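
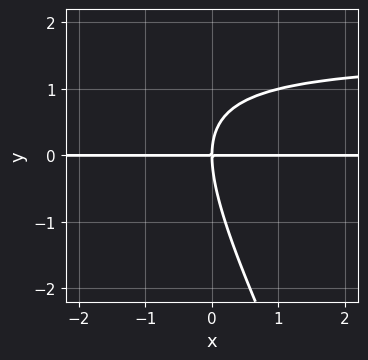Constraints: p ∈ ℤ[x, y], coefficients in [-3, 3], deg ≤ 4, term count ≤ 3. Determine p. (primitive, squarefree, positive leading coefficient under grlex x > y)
2*x*y^2 + y^3 - 3*x*y

Degree: a generic line meets the curve in up to 3 points, so deg p = 3.
Observable constraints: one y-axis crossing is at y = 0; every point of the x-axis in the box is on the curve.
These observations pin down the coefficients.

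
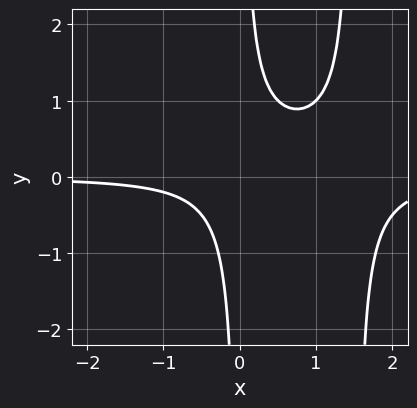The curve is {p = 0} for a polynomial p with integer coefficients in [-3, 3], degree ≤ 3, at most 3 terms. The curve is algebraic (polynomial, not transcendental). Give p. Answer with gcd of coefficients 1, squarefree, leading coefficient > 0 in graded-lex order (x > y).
2*x^2*y - 3*x*y + 1

(a) Degree: no degree-2 curve has this shape, so deg p = 3.
(b) Observable constraints: it misses every integer gridline on the x-axis; the curve avoids every integer y-axis point in the box.
(c) Solving for integer coefficients yields p as stated.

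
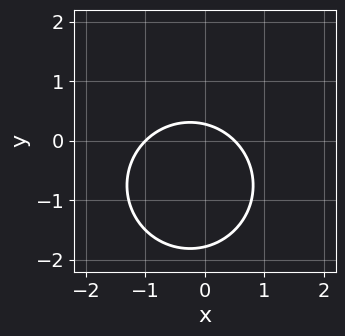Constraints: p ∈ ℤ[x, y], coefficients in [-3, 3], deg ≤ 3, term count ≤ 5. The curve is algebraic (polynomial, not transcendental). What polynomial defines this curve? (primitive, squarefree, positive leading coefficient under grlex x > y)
1. Degree: a generic line meets the curve in up to 2 points, so deg p = 2.
2. Reading off the gridlines: one x-axis crossing is at x = -1.
3. Assembling these constraints gives the stated polynomial.

2*x^2 + 2*y^2 + x + 3*y - 1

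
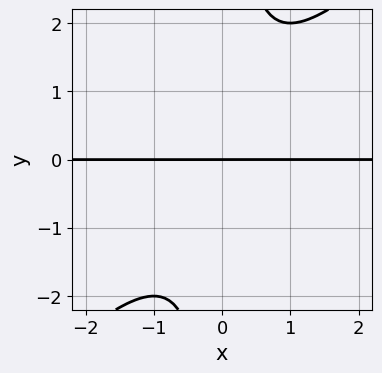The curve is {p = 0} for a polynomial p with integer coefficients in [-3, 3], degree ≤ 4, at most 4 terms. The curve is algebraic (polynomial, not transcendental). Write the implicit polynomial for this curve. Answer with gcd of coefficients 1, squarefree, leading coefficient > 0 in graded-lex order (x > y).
x^2*y - x*y^2 + y

Degree: no degree-2 curve has this shape, so deg p = 3.
Against the integer gridlines: it crosses the y-axis at the gridline y = 0; the visible x-axis segment lies entirely on the curve.
Matching integer coefficients to the picture gives p.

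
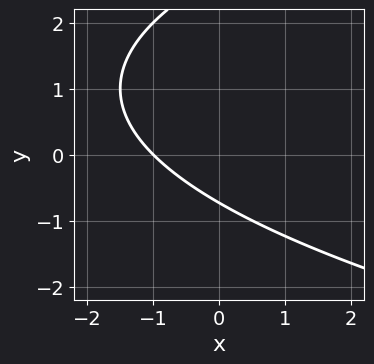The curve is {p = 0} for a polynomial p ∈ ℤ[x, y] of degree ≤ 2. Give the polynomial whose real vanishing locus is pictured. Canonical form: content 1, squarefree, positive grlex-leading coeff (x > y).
First, deg p = 2. No degree-1 curve has this shape.
Then, from the axis intercepts and sections: it meets the x-axis at x = -1 (among the integer gridlines).
Finally, these observations pin down the coefficients.

y^2 - 2*x - 2*y - 2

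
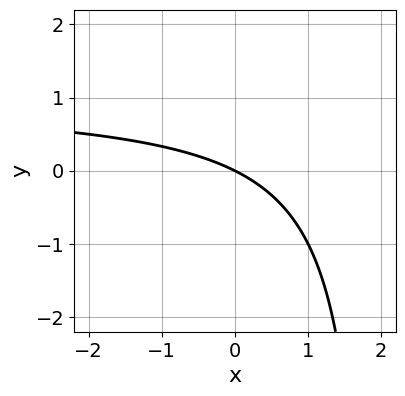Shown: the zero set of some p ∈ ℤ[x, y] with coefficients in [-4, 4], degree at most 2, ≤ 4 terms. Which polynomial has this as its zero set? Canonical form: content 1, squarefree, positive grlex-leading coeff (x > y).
1. The degree is 2 — a generic line meets the curve in up to 2 points.
2. Observable constraints: it meets the x-axis at x = 0 (among the integer gridlines); it crosses the y-axis at the gridline y = 0.
3. Together with the visible shape, these determine p as stated.

x*y - x - 2*y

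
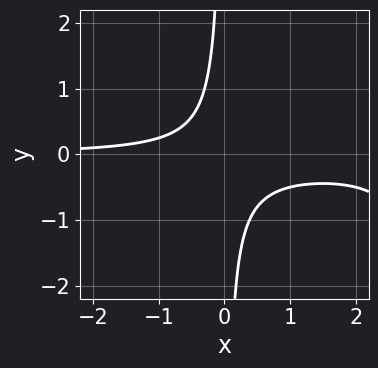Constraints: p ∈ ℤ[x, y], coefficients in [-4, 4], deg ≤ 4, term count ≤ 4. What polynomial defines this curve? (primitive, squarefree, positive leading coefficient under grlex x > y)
x^2*y - 3*x*y - 1

First, the degree is 3 — no degree-2 curve has this shape.
Then, observable constraints: no x-intercept at any integer in the box; it misses every integer gridline on the y-axis.
Finally, fitting integer coefficients to these (and the overall shape) gives p.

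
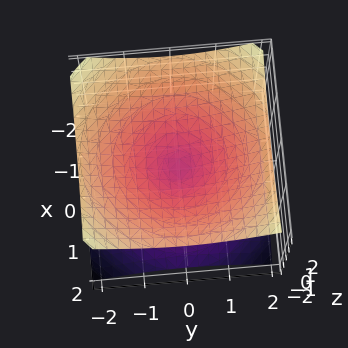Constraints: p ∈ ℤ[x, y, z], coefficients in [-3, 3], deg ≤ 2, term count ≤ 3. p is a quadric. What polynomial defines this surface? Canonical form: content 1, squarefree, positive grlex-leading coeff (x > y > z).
x^2 + y^2 - 2*z^2

(a) The degree is 2 — two nappes meeting at a single point; a quadric.
(b) Symmetries: it's symmetric under z → −z, forcing even powers of z; every cross-section ⟂ z is a circle, so x, y appear only via x² + y².
(c) From the axis intercepts and sections: a circular section at z = 1 has radius between 1 and 2; it crosses the x-axis at the gridline x = 0; it meets the z-axis at z = 0 (among the integer gridlines).
(d) Assembling these constraints gives the stated polynomial.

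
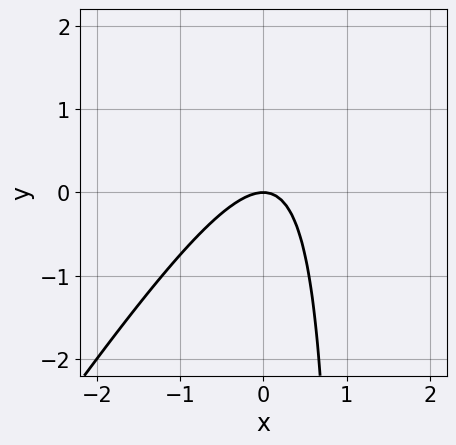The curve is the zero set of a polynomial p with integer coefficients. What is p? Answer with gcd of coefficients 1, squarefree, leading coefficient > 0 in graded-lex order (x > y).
3*x^2 - 2*x*y + 2*y

First, degree: a generic line meets the curve in up to 2 points, so deg p = 2.
Next, from the axis intercepts and sections: one y-axis crossing is at y = 0; one x-axis crossing is at x = 0.
Finally, these observations pin down the coefficients.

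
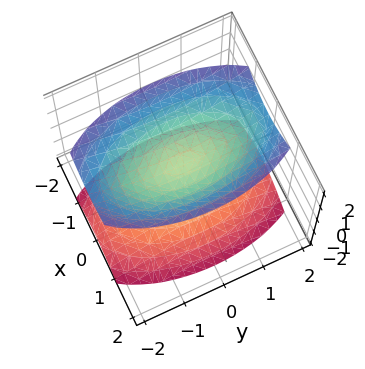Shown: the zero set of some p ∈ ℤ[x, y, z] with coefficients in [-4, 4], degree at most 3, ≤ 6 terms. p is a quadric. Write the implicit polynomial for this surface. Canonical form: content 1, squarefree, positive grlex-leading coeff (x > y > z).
3*x^2 + y^2 - 2*z^2 + 1

1. The picture has 2 separate pieces. They look like related sheets of one shape, so recover p as a whole.
2. The degree is 2 — two separate bowl-shaped sheets opening away from each other; a quadric.
3. Symmetries: it's symmetric under y → −y, forcing even powers of y; it's symmetric under z → −z, forcing even powers of z; mirror symmetry x ↦ −x ⇒ only even powers of x.
4. Against the integer gridlines: no x-intercept at any integer in the box; no y-intercept at any integer in the box.
5. Matching integer coefficients to the picture gives p.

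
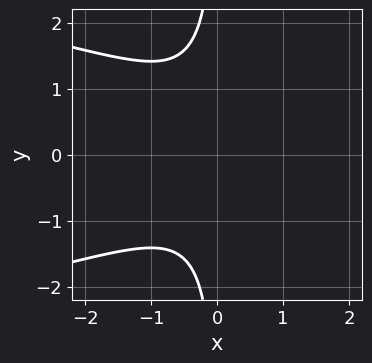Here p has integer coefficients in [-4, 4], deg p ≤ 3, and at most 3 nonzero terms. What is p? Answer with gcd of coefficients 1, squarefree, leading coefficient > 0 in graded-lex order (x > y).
x*y^2 + x^2 + 1

1. deg p = 3. No degree-2 curve has this shape.
2. Symmetries: it's symmetric under y → −y, forcing even powers of y.
3. From the axis intercepts and sections: the curve avoids every integer y-axis point in the box; it misses every integer gridline on the x-axis.
4. These observations pin down the coefficients.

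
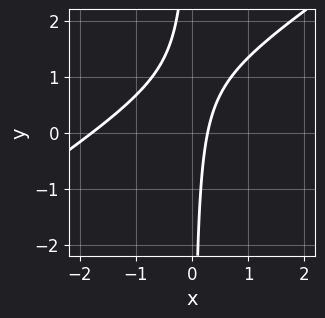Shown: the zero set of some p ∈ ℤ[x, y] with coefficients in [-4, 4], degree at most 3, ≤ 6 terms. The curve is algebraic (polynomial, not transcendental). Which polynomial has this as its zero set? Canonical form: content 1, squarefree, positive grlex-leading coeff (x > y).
2*x^2 - 3*x*y + 3*x - 1

Degree: a generic line meets the curve in up to 2 points, so deg p = 2.
Reading off the gridlines: no y-intercept at any integer in the box.
Together with the visible shape, these determine p as stated.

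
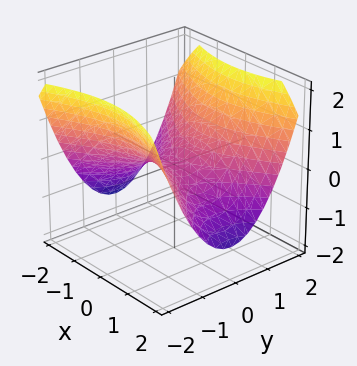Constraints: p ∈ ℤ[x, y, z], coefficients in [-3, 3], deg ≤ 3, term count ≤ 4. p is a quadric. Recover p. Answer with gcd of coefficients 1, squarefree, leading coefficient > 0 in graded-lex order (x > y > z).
1. Degree: a hyperbolic paraboloid; a quadric, so deg p = 2.
2. Symmetries: it's symmetric under y → −y, forcing even powers of y; mirror symmetry x ↦ −x ⇒ only even powers of x.
3. Reading off the gridlines: it meets the z-axis at z = 0 (among the integer gridlines); one x-axis crossing is at x = 0.
4. Putting this together gives p.

x^2 - 2*y^2 + 3*z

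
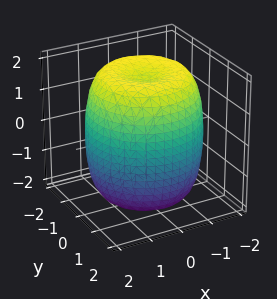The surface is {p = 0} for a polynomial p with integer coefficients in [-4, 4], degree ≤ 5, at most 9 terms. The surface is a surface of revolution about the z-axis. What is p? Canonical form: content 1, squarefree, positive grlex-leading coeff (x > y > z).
x^4 + 2*x^2*y^2 + y^4 - 2*x^2 - 2*y^2 + z^2 - 3

(a) The degree is 4 — the shape is more complex than any degree-3 surface.
(b) Symmetries: the z-axis is an axis of rotation, so x and y enter only as x² + y².
(c) From the axis intercepts and sections: a circular section at z = 0 has radius between 1 and 2.
(d) Solving for integer coefficients yields p as stated.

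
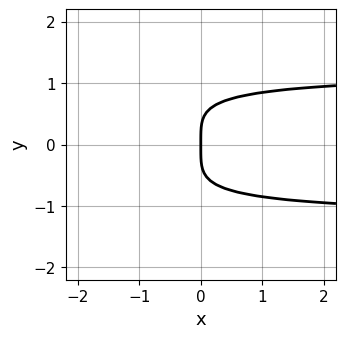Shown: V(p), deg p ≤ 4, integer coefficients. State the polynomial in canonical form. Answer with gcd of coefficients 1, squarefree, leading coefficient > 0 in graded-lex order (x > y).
3*y^4 + 2*x*y^2 - 3*x

1. deg p = 4. No degree-3 curve has this shape.
2. Symmetries: the y ↦ −y reflection is a symmetry, so y appears only in even powers.
3. Against the integer gridlines: it meets the y-axis at y = 0 (among the integer gridlines); it crosses the x-axis at the gridline x = 0.
4. Together with the visible shape, these determine p as stated.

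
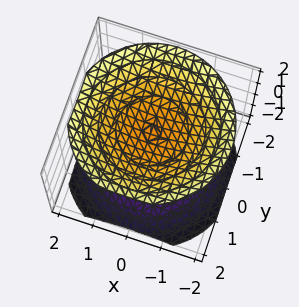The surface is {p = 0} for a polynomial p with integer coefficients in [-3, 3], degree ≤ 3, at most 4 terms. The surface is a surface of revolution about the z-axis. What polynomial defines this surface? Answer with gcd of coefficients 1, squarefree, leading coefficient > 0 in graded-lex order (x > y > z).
2*x^2 + 2*y^2 - 3*z^2 + 3

1. The picture has 2 separate pieces.
2. Degree: no degree-1 surface has this shape, so deg p = 2.
3. Symmetries: rotational symmetry about the z-axis ⇒ p depends on x, y only through x² + y².
4. Checking where it meets the axes: it misses every integer gridline on the y-axis; it misses every integer gridline on the x-axis.
5. Together with the visible shape, these determine p as stated.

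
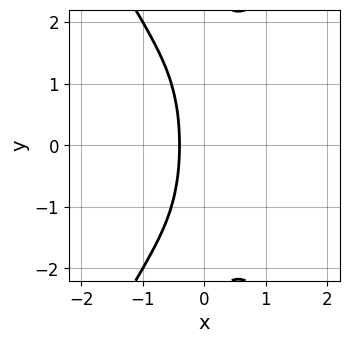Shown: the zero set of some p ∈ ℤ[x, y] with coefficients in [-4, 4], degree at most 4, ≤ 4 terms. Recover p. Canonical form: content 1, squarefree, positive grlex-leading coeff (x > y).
3*x^3 - x*y^2 + 2*x + 1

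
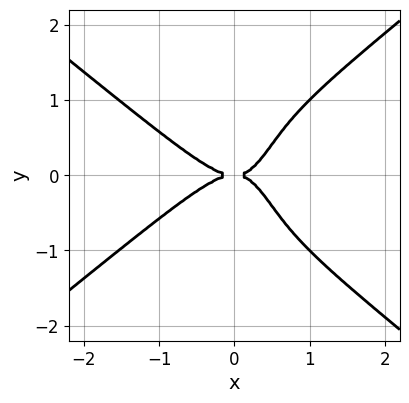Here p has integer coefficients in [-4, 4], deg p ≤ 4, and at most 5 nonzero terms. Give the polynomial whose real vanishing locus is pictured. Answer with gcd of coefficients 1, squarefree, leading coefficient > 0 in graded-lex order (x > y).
The degree is 4 — no degree-3 curve has this shape.
Symmetries: it's symmetric under y → −y, forcing even powers of y.
Reading off the gridlines: one x-axis crossing is at x = 0; one y-axis crossing is at y = 0.
Together with the visible shape, these determine p as stated.

2*x^4 - 3*x^2*y^2 + 2*x*y^2 - y^2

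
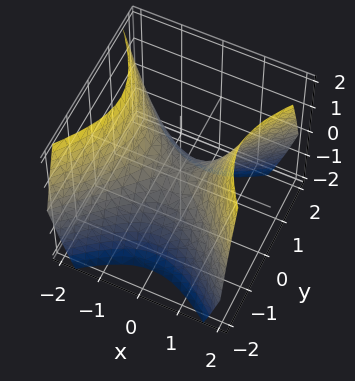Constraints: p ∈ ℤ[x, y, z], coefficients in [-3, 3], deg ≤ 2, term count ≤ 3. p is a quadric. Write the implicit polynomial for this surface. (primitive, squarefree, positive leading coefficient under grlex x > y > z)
(a) Degree: a hyperbolic paraboloid; a quadric, so deg p = 2.
(b) Symmetries: mirror symmetry x ↦ −x ⇒ only even powers of x; it's symmetric under y → −y, forcing even powers of y.
(c) From the visible intercepts: one z-axis crossing is at z = 0; it crosses the y-axis at the gridline y = 0; it crosses the x-axis at the gridline x = 0.
(d) Putting this together gives p.

x^2 - y^2 - z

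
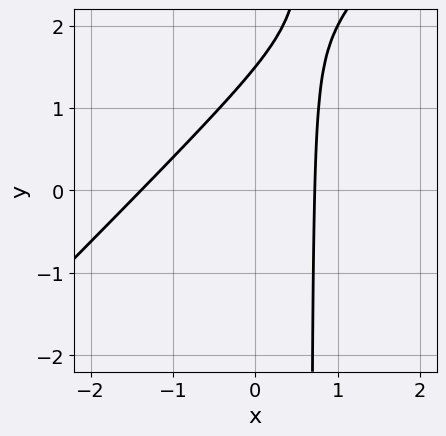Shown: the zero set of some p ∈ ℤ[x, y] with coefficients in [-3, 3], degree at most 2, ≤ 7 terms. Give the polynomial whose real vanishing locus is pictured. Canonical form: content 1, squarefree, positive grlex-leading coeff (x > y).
First, deg p = 2. A generic line meets the curve in up to 2 points.
Finally, solving for integer coefficients yields p as stated.

3*x^2 - 3*x*y + 2*x + 2*y - 3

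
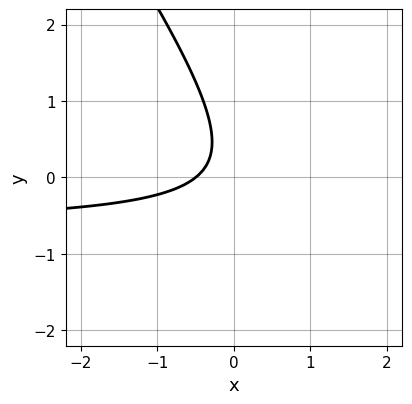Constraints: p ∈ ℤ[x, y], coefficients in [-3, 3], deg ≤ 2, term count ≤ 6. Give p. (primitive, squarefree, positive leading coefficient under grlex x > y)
3*x*y + 2*y^2 + 2*x - y + 1

1. Degree: no degree-1 curve has this shape, so deg p = 2.
2. Against the integer gridlines: the curve avoids every integer y-axis point in the box.
3. Assembling these constraints gives the stated polynomial.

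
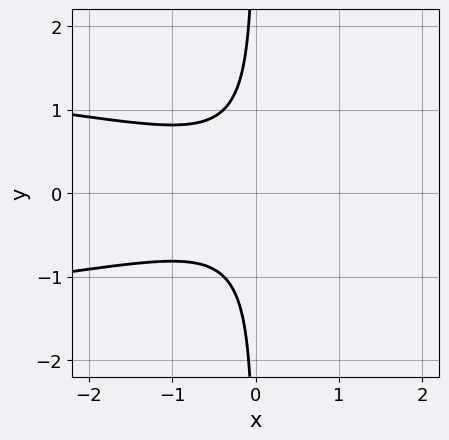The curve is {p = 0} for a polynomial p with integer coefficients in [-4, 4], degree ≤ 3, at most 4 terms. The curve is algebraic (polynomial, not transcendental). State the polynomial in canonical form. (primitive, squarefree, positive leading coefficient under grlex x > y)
3*x*y^2 + x^2 + 1

(a) Degree: a generic line meets the curve in up to 3 points, so deg p = 3.
(b) Symmetries: it's symmetric under y → −y, forcing even powers of y.
(c) Reading off the gridlines: no y-intercept at any integer in the box; the curve avoids every integer x-axis point in the box.
(d) Together with the visible shape, these determine p as stated.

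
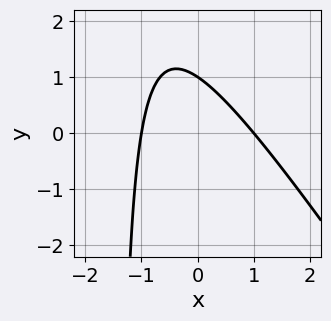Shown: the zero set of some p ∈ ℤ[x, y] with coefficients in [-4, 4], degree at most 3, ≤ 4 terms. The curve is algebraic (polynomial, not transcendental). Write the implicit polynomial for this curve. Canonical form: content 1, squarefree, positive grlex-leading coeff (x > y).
(a) The degree is 2 — a generic line meets the curve in up to 2 points.
(b) From the axis intercepts and sections: it crosses the y-axis at the gridline y = 1; among the integer gridlines, it crosses the x-axis at x ∈ {-1, 1}.
(c) Assembling these constraints gives the stated polynomial.

3*x^2 + 2*x*y + 3*y - 3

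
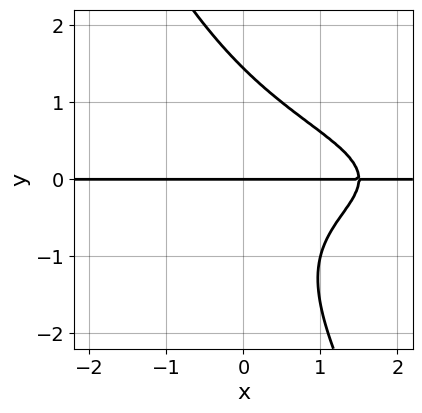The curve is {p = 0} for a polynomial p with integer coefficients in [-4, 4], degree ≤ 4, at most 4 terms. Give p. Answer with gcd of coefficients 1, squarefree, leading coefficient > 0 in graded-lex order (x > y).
The degree is 4 — the shape is more complex than any degree-3 curve.
Reading off the gridlines: one y-axis crossing is at y = 0; the visible x-axis segment lies entirely on the curve.
The integer polynomial consistent with all of this is the stated p.

2*x*y^3 + y^4 + 2*x*y - 3*y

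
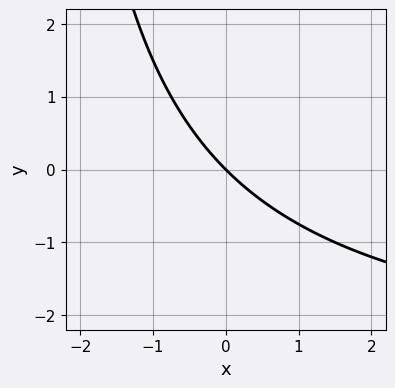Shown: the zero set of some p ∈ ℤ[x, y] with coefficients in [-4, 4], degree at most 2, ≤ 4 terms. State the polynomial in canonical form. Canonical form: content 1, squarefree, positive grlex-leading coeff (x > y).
(a) The degree is 2 — no degree-1 curve has this shape.
(b) Against the integer gridlines: it crosses the x-axis at the gridline x = 0; it crosses the y-axis at the gridline y = 0.
(c) The integer polynomial consistent with all of this is the stated p.

x*y + 3*x + 3*y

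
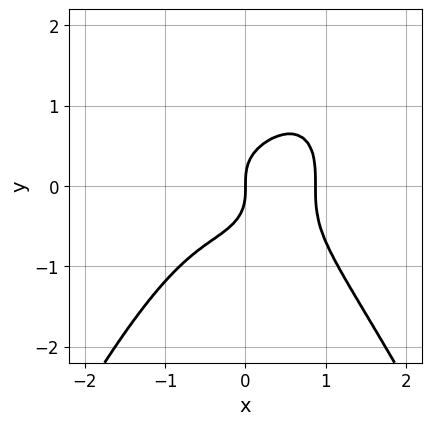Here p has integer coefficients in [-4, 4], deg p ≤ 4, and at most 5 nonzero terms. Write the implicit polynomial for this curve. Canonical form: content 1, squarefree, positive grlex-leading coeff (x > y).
3*x^4 + 3*y^3 - 2*x

1. The degree is 4 — a generic line meets the curve in up to 4 points.
2. Reading off the gridlines: one y-axis crossing is at y = 0; it meets the x-axis at x = 0 (among the integer gridlines).
3. Putting this together gives p.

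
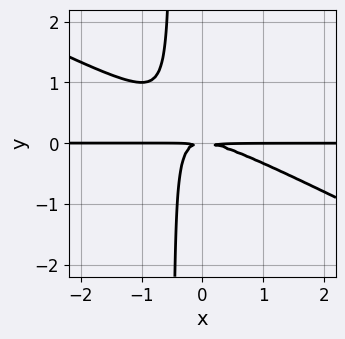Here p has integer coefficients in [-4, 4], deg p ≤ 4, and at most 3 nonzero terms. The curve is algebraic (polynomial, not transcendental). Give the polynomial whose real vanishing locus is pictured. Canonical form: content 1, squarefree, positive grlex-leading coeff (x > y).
1. The degree is 3 — the shape is more complex than any degree-2 curve.
2. Against the integer gridlines: the visible x-axis segment lies entirely on the curve.
3. Assembling these constraints gives the stated polynomial.

x^2*y + 2*x*y^2 + y^2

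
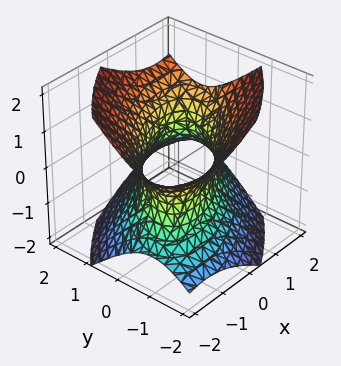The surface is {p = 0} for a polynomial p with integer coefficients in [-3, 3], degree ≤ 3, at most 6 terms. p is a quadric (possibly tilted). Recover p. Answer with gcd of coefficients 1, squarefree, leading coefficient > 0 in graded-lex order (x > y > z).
2*x^2 - 3*x*y + 3*y^2 - 3*z^2 - 3

(a) deg p = 2. The shape is more complex than any degree-1 surface.
(b) From the visible intercepts: among the integer gridlines, it crosses the y-axis at y ∈ {-1, 1}; it misses every integer gridline on the z-axis.
(c) The integer polynomial consistent with all of this is the stated p.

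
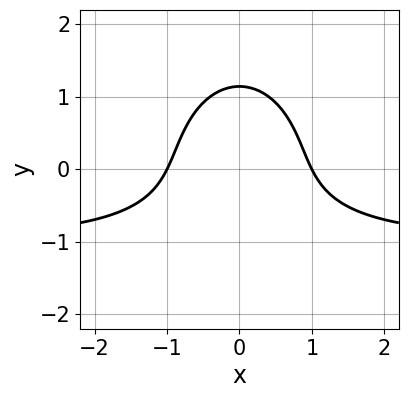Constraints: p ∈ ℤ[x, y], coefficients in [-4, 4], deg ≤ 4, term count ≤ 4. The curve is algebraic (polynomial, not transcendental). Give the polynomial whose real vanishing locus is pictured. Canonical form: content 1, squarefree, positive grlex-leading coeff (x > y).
3*x^2*y + 2*y^3 + 3*x^2 - 3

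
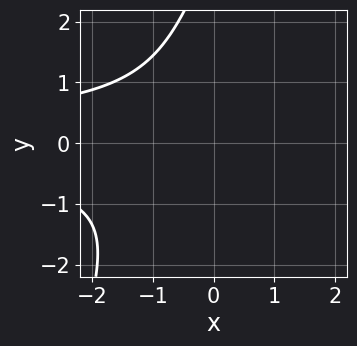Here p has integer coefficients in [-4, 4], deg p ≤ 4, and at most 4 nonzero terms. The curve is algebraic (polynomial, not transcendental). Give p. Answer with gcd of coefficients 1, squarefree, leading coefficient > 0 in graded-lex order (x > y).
3*x*y^2 - y^3 + 3*y^2 + 3

(a) The degree is 3 — the shape is more complex than any degree-2 curve.
(b) Observable constraints: the curve avoids every integer x-axis point in the box; no y-intercept at any integer in the box.
(c) Putting this together gives p.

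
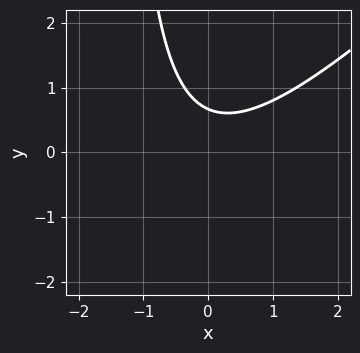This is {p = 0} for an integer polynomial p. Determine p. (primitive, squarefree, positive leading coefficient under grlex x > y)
2*x^2 - 2*x*y - 3*y + 2

deg p = 2.
Against the integer gridlines: no x-intercept at any integer in the box.
Fitting integer coefficients to these (and the overall shape) gives p.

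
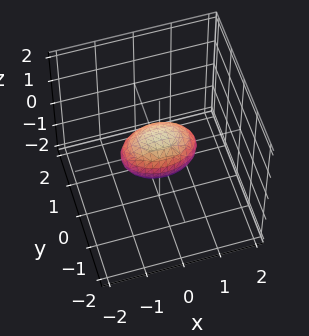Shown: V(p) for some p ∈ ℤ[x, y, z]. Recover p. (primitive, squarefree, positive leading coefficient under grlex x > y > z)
Degree: bounded and convex; a quadric, so deg p = 2.
Symmetries: the y ↦ −y reflection is a symmetry, so y appears only in even powers; the z ↦ −z reflection is a symmetry, so z appears only in even powers; mirror symmetry x ↦ −x ⇒ only even powers of x.
From the axis intercepts and sections: the x-axis gridline crossings are at x ∈ {-1, 1}.
These observations pin down the coefficients.

x^2 + 2*y^2 + 2*z^2 - 1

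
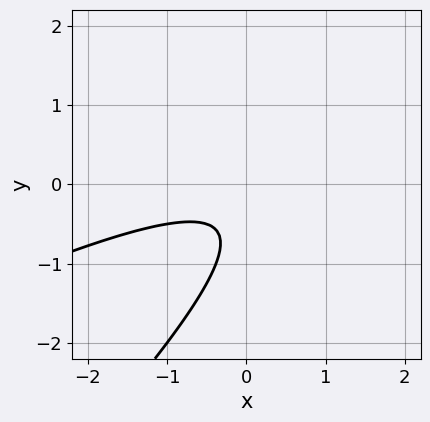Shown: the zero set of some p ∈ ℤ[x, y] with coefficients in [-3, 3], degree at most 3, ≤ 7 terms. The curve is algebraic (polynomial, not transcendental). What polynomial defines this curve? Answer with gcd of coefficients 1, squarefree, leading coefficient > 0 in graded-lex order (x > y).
x^2 - 3*x*y + 2*y^2 + 2*y + 1

1. The degree is 2 — the shape is more complex than any degree-1 curve.
2. Reading off the gridlines: the curve avoids every integer x-axis point in the box; the curve avoids every integer y-axis point in the box.
3. Together with the visible shape, these determine p as stated.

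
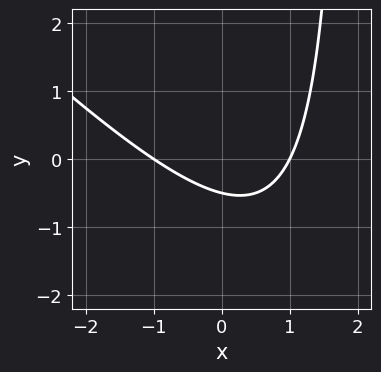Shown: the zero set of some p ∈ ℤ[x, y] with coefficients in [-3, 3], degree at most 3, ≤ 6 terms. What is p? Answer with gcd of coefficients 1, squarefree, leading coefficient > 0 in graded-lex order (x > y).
x^2 + x*y - 2*y - 1

1. deg p = 2. The shape is more complex than any degree-1 curve.
2. Observable constraints: the x-axis gridline crossings are at x ∈ {-1, 1}.
3. Solving for integer coefficients yields p as stated.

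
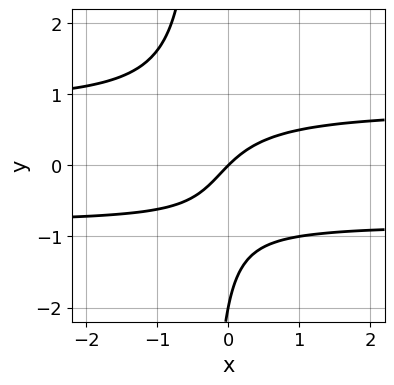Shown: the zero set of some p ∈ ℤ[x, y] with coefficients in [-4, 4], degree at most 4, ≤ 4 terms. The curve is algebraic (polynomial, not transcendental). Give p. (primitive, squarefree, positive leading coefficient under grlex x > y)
3*x*y^2 + y^2 - 2*x + 2*y

Degree: no degree-2 curve has this shape, so deg p = 3.
From the visible intercepts: the y-axis gridline crossings are at y ∈ {-2, 0}; one x-axis crossing is at x = 0.
These observations pin down the coefficients.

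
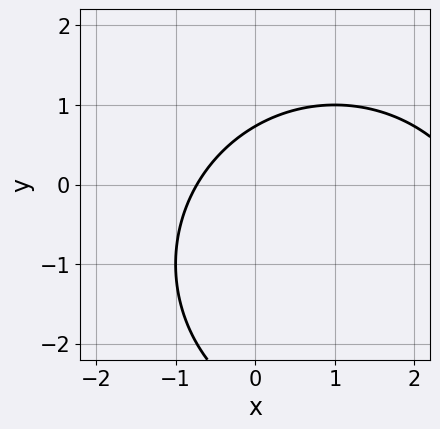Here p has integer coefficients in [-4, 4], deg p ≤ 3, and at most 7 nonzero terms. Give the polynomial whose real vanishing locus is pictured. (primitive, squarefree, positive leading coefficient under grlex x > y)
x^2 + y^2 - 2*x + 2*y - 2

The degree is 2 — the shape is more complex than any degree-1 curve.
Matching integer coefficients to the picture gives p.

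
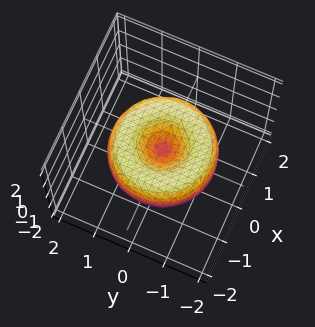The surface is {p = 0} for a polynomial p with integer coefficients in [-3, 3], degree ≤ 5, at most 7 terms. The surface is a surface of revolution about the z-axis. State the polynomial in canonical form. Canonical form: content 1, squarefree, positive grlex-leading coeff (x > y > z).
x^4 + 2*x^2*y^2 + y^4 - 2*x^2 - 2*y^2 + 2*z^2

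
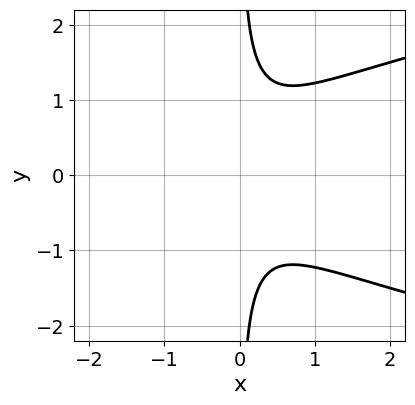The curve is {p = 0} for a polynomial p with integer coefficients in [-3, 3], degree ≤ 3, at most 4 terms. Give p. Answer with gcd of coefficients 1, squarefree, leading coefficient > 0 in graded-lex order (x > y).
2*x*y^2 - 2*x^2 - 1

(a) Degree: the shape is more complex than any degree-2 curve, so deg p = 3.
(b) Symmetries: it's symmetric under y → −y, forcing even powers of y.
(c) Observable constraints: the curve avoids every integer x-axis point in the box; it misses every integer gridline on the y-axis.
(d) These observations pin down the coefficients.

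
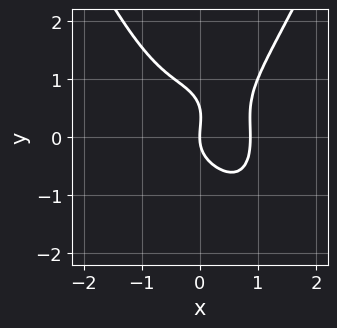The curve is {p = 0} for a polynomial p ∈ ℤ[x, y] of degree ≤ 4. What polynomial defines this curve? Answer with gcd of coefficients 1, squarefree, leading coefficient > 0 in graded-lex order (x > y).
3*x^4 - 2*y^3 + y^2 - 2*x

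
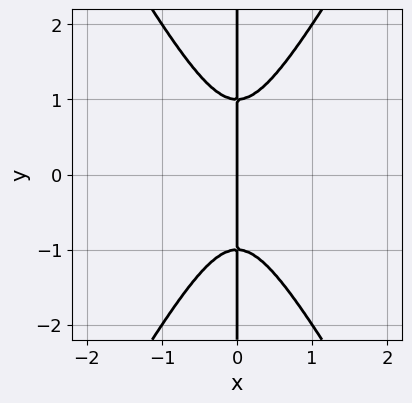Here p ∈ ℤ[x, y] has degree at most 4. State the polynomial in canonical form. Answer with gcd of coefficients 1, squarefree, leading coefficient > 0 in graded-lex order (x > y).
3*x^3 - x*y^2 + x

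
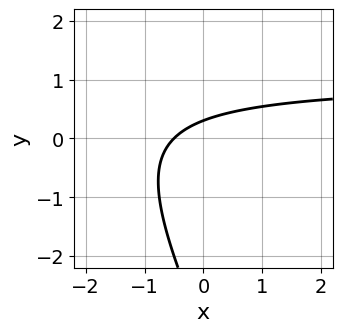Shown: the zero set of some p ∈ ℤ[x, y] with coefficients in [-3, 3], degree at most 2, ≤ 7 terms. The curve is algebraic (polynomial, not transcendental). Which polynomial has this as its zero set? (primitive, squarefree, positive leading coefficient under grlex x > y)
1. deg p = 2. A generic line meets the curve in up to 2 points.
2. Matching integer coefficients to the picture gives p.

2*x*y + y^2 - 2*x + 3*y - 1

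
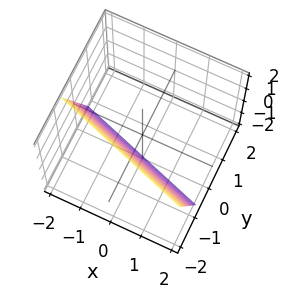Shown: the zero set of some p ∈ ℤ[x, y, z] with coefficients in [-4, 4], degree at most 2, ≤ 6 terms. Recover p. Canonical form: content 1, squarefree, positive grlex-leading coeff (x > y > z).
x + 3*y + z + 2

1. The degree is 1 — the surface is flat (a plane).
2. Checking where it meets the axes: it meets the z-axis at z = -2 (among the integer gridlines); it meets the x-axis at x = -2 (among the integer gridlines).
3. The integer polynomial consistent with all of this is the stated p.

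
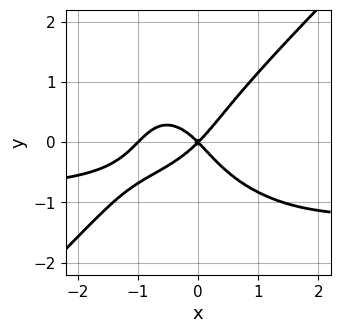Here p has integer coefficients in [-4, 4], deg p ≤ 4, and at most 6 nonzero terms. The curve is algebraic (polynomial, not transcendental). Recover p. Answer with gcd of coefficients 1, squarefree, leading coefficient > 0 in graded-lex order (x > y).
x^3*y - y^4 + x^3 + x^2 - y^2

(a) The degree is 4 — no degree-3 curve has this shape.
(b) Checking where it meets the axes: it crosses the y-axis at the gridline y = 0; the x-axis gridline crossings are at x ∈ {-1, 0}.
(c) Assembling these constraints gives the stated polynomial.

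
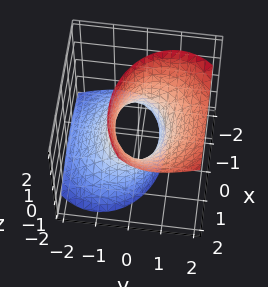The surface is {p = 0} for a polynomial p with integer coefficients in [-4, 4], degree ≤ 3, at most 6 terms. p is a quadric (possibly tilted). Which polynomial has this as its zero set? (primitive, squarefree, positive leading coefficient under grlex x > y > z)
2*x^2 - x*z + 3*y^2 - 3*y*z - z^2 - 2

Degree: no degree-1 surface has this shape, so deg p = 2.
Reading off the gridlines: the surface avoids every integer z-axis point in the box; among the integer gridlines, it crosses the x-axis at x ∈ {-1, 1}.
Matching integer coefficients to the picture gives p.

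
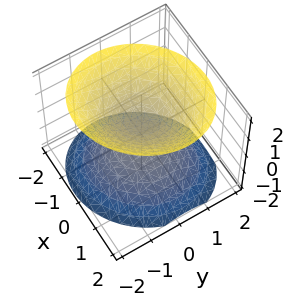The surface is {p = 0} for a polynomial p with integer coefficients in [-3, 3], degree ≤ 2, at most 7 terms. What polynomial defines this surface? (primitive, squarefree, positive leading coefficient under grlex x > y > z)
(a) The picture has 2 separate pieces. Treating them together as one polynomial.
(b) Degree: a generic line meets the surface in up to 2 points, so deg p = 2.
(c) From the visible intercepts: the surface avoids every integer x-axis point in the box; it misses every integer gridline on the y-axis.
(d) Putting this together gives p.

3*x^2 - x*y + 3*y^2 - 3*z^2 + 1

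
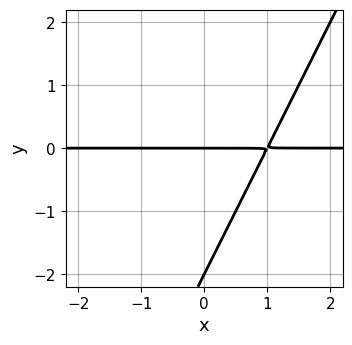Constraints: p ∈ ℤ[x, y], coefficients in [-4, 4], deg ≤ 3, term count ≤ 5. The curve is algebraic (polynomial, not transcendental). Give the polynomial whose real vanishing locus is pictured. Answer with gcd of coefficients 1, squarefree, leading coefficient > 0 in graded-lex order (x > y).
2*x*y - y^2 - 2*y

deg p = 2.
From the visible intercepts: among the integer gridlines, it crosses the y-axis at y ∈ {-2, 0}; the visible x-axis segment lies entirely on the curve.
These observations pin down the coefficients.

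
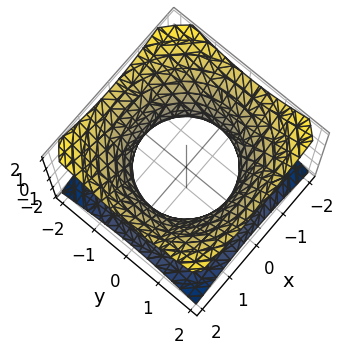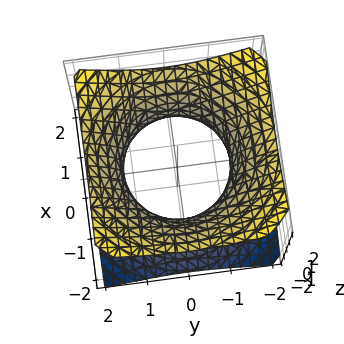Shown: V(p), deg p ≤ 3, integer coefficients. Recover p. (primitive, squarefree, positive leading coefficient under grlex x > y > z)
2*x^2 + 2*y^2 - 3*z^2 - 3

(a) Degree: an hourglass — one-sheet hyperboloid; a quadric, so deg p = 2.
(b) Symmetry: the z-axis is an axis of rotation, so x and y enter only as x² + y²; mirror symmetry z ↦ −z ⇒ only even powers of z.
(c) Against the integer gridlines: it misses every integer gridline on the z-axis; a circular section at z = -1 has radius between 1 and 2.
(d) Putting this together gives p.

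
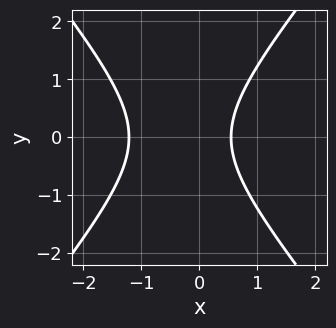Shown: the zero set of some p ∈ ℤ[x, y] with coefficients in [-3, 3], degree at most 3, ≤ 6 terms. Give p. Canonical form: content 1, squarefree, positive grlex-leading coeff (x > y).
1. deg p = 2. The shape is more complex than any degree-1 curve.
2. Symmetries: the y ↦ −y reflection is a symmetry, so y appears only in even powers.
3. Reading off the gridlines: the curve avoids every integer y-axis point in the box.
4. Matching integer coefficients to the picture gives p.

3*x^2 - 2*y^2 + 2*x - 2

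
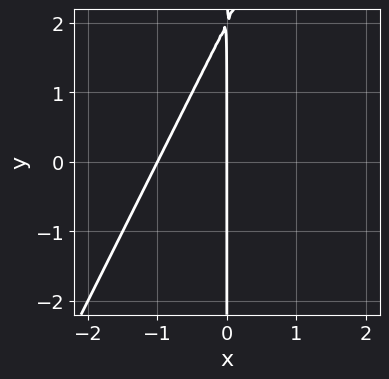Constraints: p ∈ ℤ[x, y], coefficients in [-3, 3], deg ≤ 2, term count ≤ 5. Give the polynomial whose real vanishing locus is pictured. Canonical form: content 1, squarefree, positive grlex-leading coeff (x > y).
2*x^2 - x*y + 2*x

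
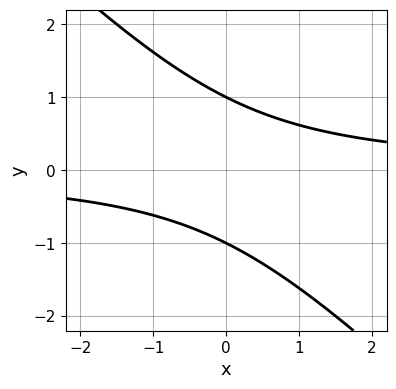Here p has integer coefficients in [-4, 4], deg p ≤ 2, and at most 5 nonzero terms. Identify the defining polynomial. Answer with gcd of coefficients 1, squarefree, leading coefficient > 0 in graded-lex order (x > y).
1. The degree is 2 — the shape is more complex than any degree-1 curve.
2. Checking where it meets the axes: among the integer gridlines, it crosses the y-axis at y ∈ {-1, 1}; it misses every integer gridline on the x-axis.
3. Putting this together gives p.

x*y + y^2 - 1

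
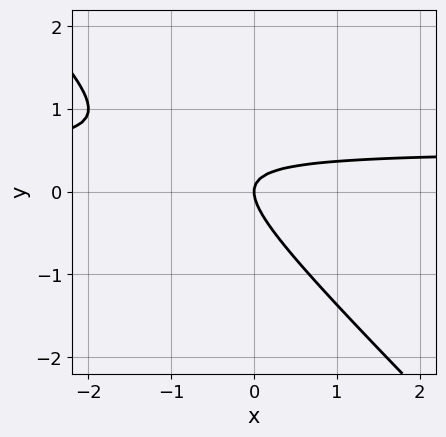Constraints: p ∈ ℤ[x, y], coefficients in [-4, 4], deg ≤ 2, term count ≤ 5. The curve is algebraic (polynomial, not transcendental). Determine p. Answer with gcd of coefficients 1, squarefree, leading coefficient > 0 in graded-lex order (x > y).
2*x*y + 2*y^2 - x

1. deg p = 2.
2. Checking where it meets the axes: it meets the x-axis at x = 0 (among the integer gridlines); it crosses the y-axis at the gridline y = 0.
3. Together with the visible shape, these determine p as stated.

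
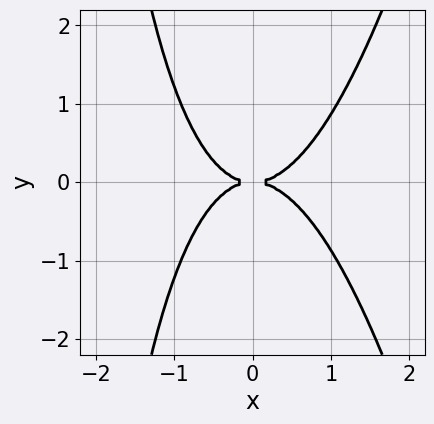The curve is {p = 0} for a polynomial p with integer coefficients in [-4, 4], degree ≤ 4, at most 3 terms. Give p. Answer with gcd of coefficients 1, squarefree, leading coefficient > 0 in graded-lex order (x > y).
(a) Degree: no degree-3 curve has this shape, so deg p = 4.
(b) Symmetries: mirror symmetry y ↦ −y ⇒ only even powers of y.
(c) Checking where it meets the axes: it crosses the y-axis at the gridline y = 0; it crosses the x-axis at the gridline x = 0.
(d) These observations pin down the coefficients.

3*x^4 - x*y^2 - 3*y^2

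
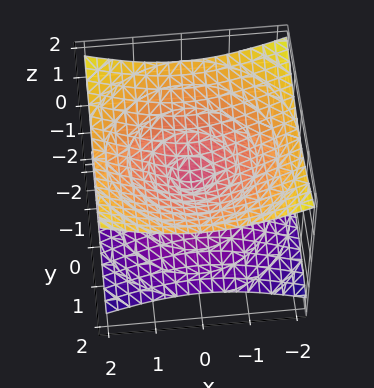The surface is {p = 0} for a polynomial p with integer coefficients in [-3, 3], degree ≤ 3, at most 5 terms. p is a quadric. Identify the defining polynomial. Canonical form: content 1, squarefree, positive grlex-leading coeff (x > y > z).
First, deg p = 2. Two nappes meeting at a single point; a quadric.
Then, symmetries: rotational symmetry about the z-axis ⇒ p depends on x, y only through x² + y²; the z ↦ −z reflection is a symmetry, so z appears only in even powers.
Then, against the integer gridlines: a circular section at z = 1 has radius between 1 and 2; it crosses the y-axis at the gridline y = 0; one x-axis crossing is at x = 0.
Finally, assembling these constraints gives the stated polynomial.

x^2 + y^2 - 3*z^2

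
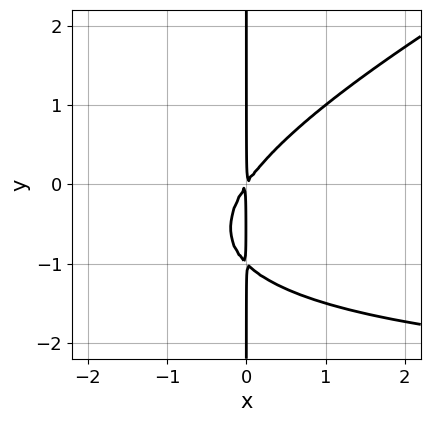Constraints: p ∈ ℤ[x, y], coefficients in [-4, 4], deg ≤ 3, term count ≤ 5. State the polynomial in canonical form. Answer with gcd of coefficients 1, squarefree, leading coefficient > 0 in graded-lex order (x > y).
x^2*y - 2*x*y^2 + 3*x^2 - 2*x*y

1. deg p = 3. The shape is more complex than any degree-2 curve.
2. Checking where it meets the axes: every point of the y-axis in the box is on the curve.
3. The integer polynomial consistent with all of this is the stated p.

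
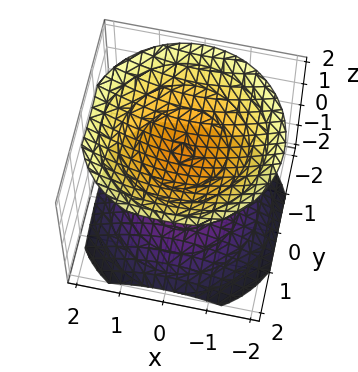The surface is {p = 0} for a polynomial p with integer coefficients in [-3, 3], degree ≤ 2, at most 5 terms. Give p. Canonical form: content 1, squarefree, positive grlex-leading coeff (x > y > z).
2*x^2 + 2*y^2 - 3*z^2 + 3

There are 2 components. They look like related sheets of one shape, so recover p as a whole.
The degree is 2 — two separate bowl-shaped sheets opening away from each other; a quadric.
Symmetries: the z-axis is an axis of rotation, so x and y enter only as x² + y²; the z ↦ −z reflection is a symmetry, so z appears only in even powers.
Observable constraints: no x-intercept at any integer in the box; the surface avoids every integer y-axis point in the box; among the integer gridlines, it crosses the z-axis at z ∈ {-1, 1}.
Together with the visible shape, these determine p as stated.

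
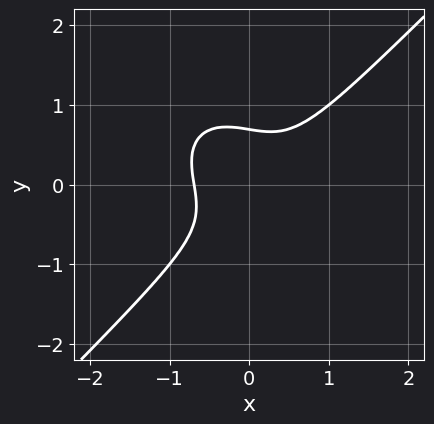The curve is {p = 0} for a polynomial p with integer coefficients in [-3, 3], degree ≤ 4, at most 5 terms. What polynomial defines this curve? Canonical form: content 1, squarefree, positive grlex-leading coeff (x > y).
First, degree: a generic line meets the curve in up to 3 points, so deg p = 3.
Finally, the integer polynomial consistent with all of this is the stated p.

3*x^3 - 3*y^3 - x*y + 1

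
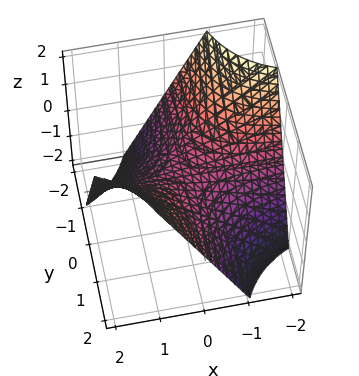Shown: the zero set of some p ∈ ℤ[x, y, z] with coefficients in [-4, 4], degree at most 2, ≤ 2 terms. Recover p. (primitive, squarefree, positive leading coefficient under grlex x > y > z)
The degree is 2 — a hyperbolic paraboloid; a quadric.
From the axis intercepts and sections: the visible x-axis segment lies entirely on the surface; the visible y-axis segment lies entirely on the surface; it meets the z-axis at z = 0 (among the integer gridlines).
Assembling these constraints gives the stated polynomial.

x*y - z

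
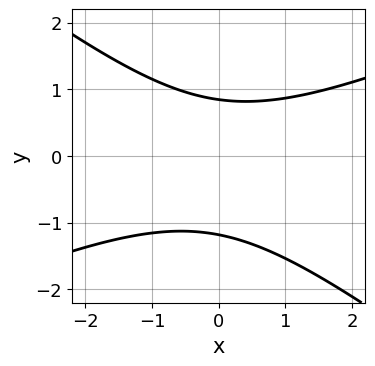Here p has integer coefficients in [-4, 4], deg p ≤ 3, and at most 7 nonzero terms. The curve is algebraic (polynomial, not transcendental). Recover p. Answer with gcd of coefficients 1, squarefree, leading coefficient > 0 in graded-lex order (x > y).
First, deg p = 2. No degree-1 curve has this shape.
Then, checking where it meets the axes: it misses every integer gridline on the x-axis.
Finally, solving for integer coefficients yields p as stated.

x^2 - x*y - 3*y^2 - y + 3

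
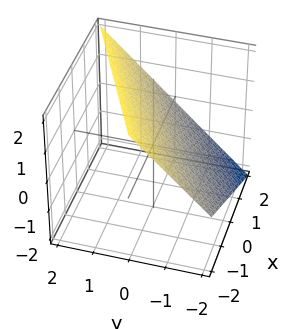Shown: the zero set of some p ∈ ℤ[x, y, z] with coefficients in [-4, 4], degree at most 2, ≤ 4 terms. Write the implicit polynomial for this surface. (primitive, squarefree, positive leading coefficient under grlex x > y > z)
Degree: the surface is flat (a plane), so deg p = 1.
From the axis intercepts and sections: one x-axis crossing is at x = 2; it crosses the y-axis at the gridline y = -1; it crosses the z-axis at the gridline z = 1.
Together with the visible shape, these determine p as stated.

x - 2*y + 2*z - 2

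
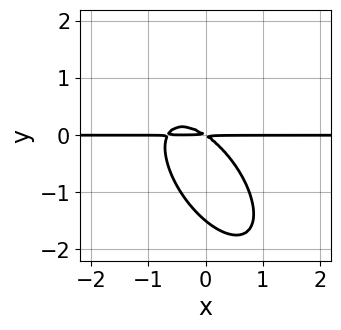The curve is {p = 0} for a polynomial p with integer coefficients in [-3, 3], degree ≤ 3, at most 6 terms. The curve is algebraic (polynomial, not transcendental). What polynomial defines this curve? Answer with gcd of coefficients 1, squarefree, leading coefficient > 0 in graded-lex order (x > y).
3*x^2*y + 3*x*y^2 + 2*y^3 + 2*x*y + 3*y^2

1. deg p = 3. A generic line meets the curve in up to 3 points.
2. Observable constraints: every point of the x-axis in the box is on the curve.
3. Assembling these constraints gives the stated polynomial.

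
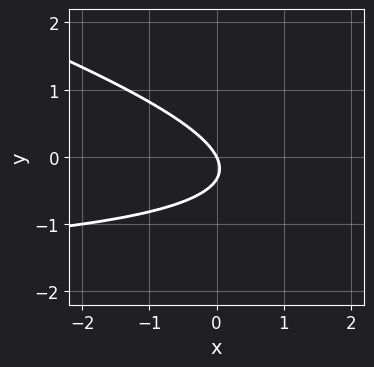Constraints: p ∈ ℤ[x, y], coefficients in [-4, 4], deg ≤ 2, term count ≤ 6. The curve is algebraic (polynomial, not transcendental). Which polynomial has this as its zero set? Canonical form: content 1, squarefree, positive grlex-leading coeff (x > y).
(a) deg p = 2. No degree-1 curve has this shape.
(b) From the axis intercepts and sections: one y-axis crossing is at y = 0; it crosses the x-axis at the gridline x = 0.
(c) Matching integer coefficients to the picture gives p.

x*y + 3*y^2 + 2*x + y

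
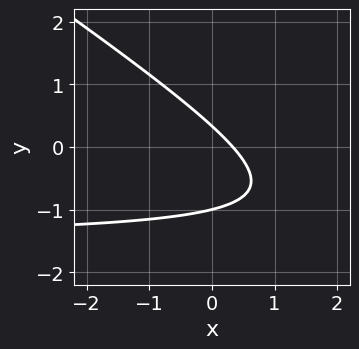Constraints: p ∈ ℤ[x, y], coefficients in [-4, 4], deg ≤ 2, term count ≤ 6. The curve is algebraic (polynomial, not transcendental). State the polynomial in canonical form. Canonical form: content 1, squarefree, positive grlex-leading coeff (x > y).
2*x*y + 3*y^2 + 3*x + 2*y - 1

First, deg p = 2. No degree-1 curve has this shape.
Then, reading off the gridlines: one y-axis crossing is at y = -1.
Finally, assembling these constraints gives the stated polynomial.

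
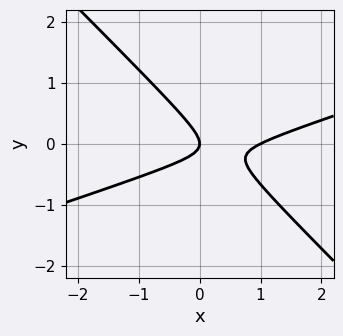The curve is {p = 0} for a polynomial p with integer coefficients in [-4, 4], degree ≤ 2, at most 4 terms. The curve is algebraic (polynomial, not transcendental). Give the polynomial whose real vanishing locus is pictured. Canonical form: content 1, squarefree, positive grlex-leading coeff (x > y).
x^2 - 2*x*y - 3*y^2 - x

First, the degree is 2 — the shape is more complex than any degree-1 curve.
Then, against the integer gridlines: among the integer gridlines, it crosses the x-axis at x ∈ {0, 1}; one y-axis crossing is at y = 0.
Finally, matching integer coefficients to the picture gives p.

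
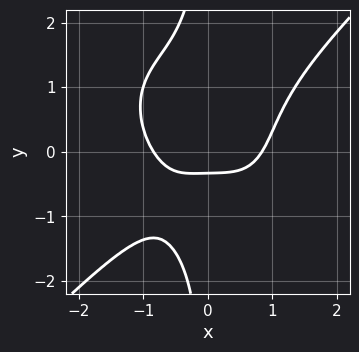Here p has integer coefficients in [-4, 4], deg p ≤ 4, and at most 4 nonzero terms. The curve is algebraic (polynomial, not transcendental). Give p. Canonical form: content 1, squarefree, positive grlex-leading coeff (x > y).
2*x^4 - 2*x*y^3 - 3*y - 1

Degree: a generic line meets the curve in up to 4 points, so deg p = 4.
Solving for integer coefficients yields p as stated.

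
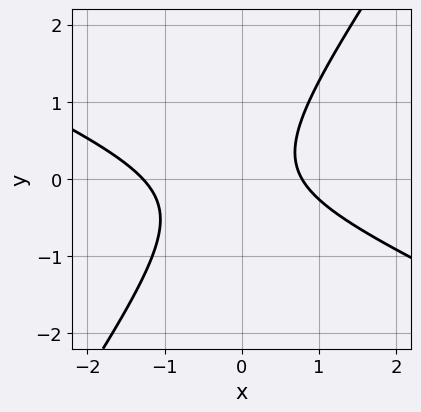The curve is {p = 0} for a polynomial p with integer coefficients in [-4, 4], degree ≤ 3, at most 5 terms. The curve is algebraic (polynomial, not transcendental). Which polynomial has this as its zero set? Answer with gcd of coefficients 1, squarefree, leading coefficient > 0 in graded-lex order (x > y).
2*x^2 + 3*x*y - 3*y^2 + x - 2

(a) Degree: a generic line meets the curve in up to 2 points, so deg p = 2.
(b) Observable constraints: it misses every integer gridline on the y-axis.
(c) Putting this together gives p.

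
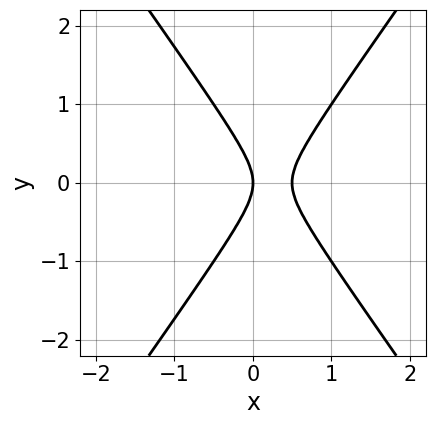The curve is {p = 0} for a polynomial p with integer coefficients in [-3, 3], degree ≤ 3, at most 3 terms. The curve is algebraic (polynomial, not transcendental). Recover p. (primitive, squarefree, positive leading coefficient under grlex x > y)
Degree: no degree-1 curve has this shape, so deg p = 2.
Symmetries: it's symmetric under y → −y, forcing even powers of y.
Checking where it meets the axes: it crosses the y-axis at the gridline y = 0; it meets the x-axis at x = 0 (among the integer gridlines).
The integer polynomial consistent with all of this is the stated p.

2*x^2 - y^2 - x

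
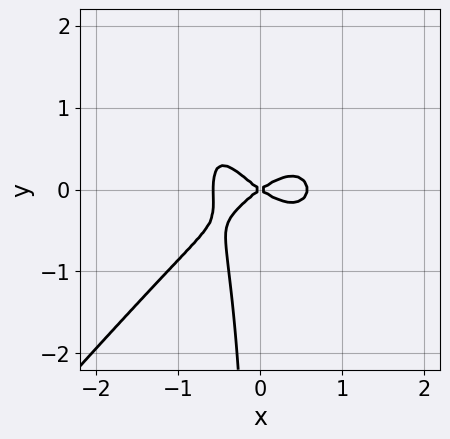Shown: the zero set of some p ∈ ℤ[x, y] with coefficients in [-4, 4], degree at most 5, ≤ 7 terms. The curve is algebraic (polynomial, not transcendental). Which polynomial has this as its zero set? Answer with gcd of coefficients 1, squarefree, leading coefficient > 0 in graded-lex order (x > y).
deg p = 4. A generic line meets the curve in up to 4 points.
Observable constraints: one x-axis crossing is at x = 0; it crosses the y-axis at the gridline y = 0.
Fitting integer coefficients to these (and the overall shape) gives p.

3*x^4 - 2*x*y^3 + 3*x*y^2 - x^2 + 2*y^2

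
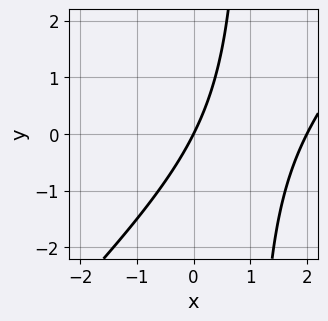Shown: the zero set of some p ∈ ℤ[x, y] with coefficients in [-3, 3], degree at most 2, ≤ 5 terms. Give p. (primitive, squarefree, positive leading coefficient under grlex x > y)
x^2 - x*y - 2*x + y

1. deg p = 2. No degree-1 curve has this shape.
2. From the axis intercepts and sections: among the integer gridlines, it crosses the x-axis at x ∈ {0, 2}; it meets the y-axis at y = 0 (among the integer gridlines).
3. Fitting integer coefficients to these (and the overall shape) gives p.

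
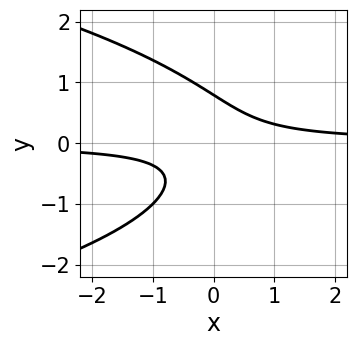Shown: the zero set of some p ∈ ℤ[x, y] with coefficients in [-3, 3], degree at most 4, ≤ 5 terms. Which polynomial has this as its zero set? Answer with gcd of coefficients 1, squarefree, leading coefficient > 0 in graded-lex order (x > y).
Degree: a generic line meets the curve in up to 3 points, so deg p = 3.
From the axis intercepts and sections: no x-intercept at any integer in the box.
Fitting integer coefficients to these (and the overall shape) gives p.

2*y^3 + 3*x*y - 1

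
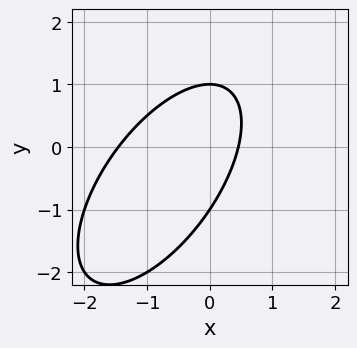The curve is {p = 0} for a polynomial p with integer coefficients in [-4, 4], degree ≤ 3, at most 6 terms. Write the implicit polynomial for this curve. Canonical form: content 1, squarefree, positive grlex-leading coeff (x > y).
1. The degree is 2 — the shape is more complex than any degree-1 curve.
2. Against the integer gridlines: among the integer gridlines, it crosses the y-axis at y ∈ {-1, 1}.
3. Assembling these constraints gives the stated polynomial.

3*x^2 - 3*x*y + 2*y^2 + 3*x - 2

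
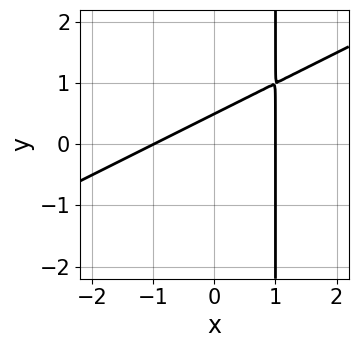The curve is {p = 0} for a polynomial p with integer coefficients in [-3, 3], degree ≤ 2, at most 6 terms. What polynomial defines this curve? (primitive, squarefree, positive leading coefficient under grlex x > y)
x^2 - 2*x*y + 2*y - 1

The degree is 2 — no degree-1 curve has this shape.
Observable constraints: the x-axis gridline crossings are at x ∈ {-1, 1}.
The integer polynomial consistent with all of this is the stated p.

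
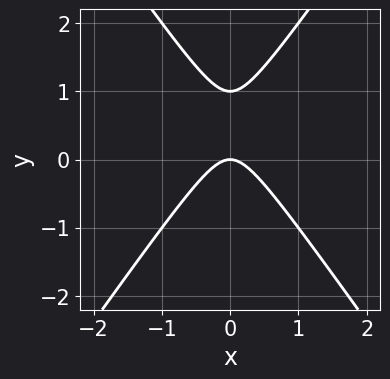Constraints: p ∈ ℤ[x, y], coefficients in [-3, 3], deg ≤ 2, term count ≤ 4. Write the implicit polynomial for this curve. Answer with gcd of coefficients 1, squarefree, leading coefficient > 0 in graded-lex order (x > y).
1. deg p = 2.
2. Symmetries: it's symmetric under x → −x, forcing even powers of x.
3. Observable constraints: one x-axis crossing is at x = 0; the y-axis gridline crossings are at y ∈ {0, 1}.
4. Together with the visible shape, these determine p as stated.

2*x^2 - y^2 + y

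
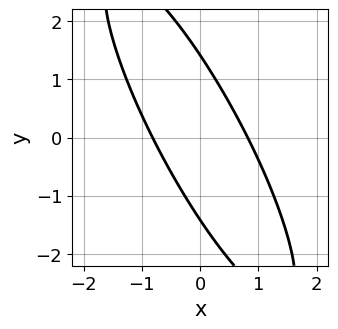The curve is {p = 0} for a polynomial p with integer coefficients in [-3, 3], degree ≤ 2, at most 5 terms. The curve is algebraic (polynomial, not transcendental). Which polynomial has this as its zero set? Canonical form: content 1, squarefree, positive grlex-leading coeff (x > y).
3*x^2 + 3*x*y + y^2 - 2

First, deg p = 2. No degree-1 curve has this shape.
Finally, matching integer coefficients to the picture gives p.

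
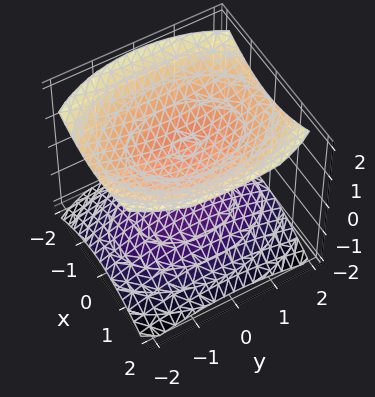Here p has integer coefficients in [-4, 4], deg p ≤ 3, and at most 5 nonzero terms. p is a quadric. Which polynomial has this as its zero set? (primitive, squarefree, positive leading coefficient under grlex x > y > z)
First, there are 2 components. Treating them together as one polynomial.
Next, degree: two sheets facing apart; a quadric, so deg p = 2.
Then, symmetries: it's symmetric under y → −y, forcing even powers of y; the z ↦ −z reflection is a symmetry, so z appears only in even powers; mirror symmetry x ↦ −x ⇒ only even powers of x.
Then, reading off the gridlines: the surface avoids every integer x-axis point in the box; the z-axis gridline crossings are at z ∈ {-1, 1}.
Finally, putting this together gives p.

2*x^2 + y^2 - 3*z^2 + 3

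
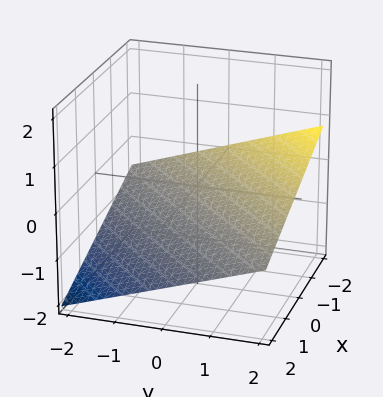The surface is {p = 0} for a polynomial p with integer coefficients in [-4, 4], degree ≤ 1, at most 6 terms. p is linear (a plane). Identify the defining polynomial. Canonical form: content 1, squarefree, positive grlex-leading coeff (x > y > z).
(a) deg p = 1.
(b) From the visible intercepts: one x-axis crossing is at x = -2; it crosses the y-axis at the gridline y = 2.
(c) Together with the visible shape, these determine p as stated.

x - y + 3*z + 2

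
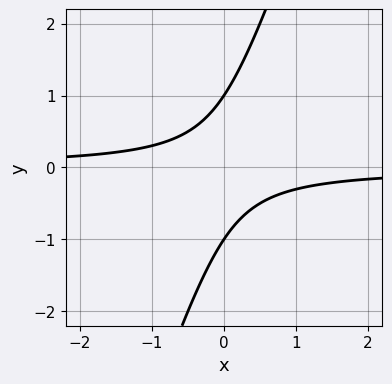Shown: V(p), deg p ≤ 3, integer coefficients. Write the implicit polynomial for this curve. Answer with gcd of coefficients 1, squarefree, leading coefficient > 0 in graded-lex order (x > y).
3*x*y - y^2 + 1

Degree: a generic line meets the curve in up to 2 points, so deg p = 2.
Against the integer gridlines: no x-intercept at any integer in the box; among the integer gridlines, it crosses the y-axis at y ∈ {-1, 1}.
The integer polynomial consistent with all of this is the stated p.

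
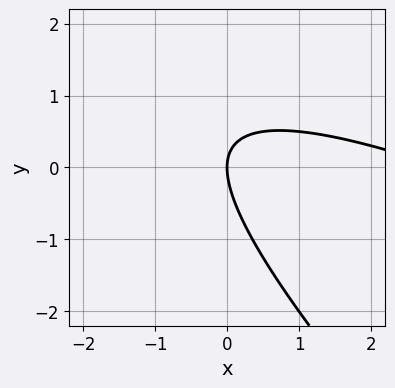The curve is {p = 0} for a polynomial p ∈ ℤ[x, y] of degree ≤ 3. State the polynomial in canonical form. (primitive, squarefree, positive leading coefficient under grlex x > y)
x^2 + 3*x*y + 2*y^2 - 3*x

(a) The degree is 2 — no degree-1 curve has this shape.
(b) From the axis intercepts and sections: it meets the y-axis at y = 0 (among the integer gridlines); it meets the x-axis at x = 0 (among the integer gridlines).
(c) The integer polynomial consistent with all of this is the stated p.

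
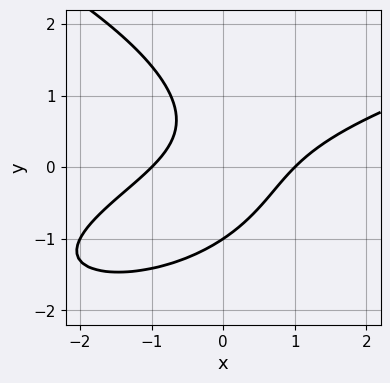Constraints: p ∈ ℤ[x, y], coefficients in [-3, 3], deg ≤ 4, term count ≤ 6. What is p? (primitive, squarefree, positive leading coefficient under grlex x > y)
The degree is 3 — the shape is more complex than any degree-2 curve.
From the visible intercepts: it crosses the y-axis at the gridline y = -1; among the integer gridlines, it crosses the x-axis at x ∈ {-1, 1}.
Putting this together gives p.

y^3 - x^2 + 2*x*y + 1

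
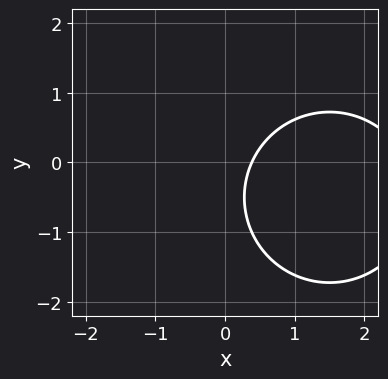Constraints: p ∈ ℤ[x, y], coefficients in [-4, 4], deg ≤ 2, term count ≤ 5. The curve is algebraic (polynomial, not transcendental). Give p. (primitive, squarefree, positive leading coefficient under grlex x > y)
1. deg p = 2. No degree-1 curve has this shape.
2. From the axis intercepts and sections: no y-intercept at any integer in the box.
3. Assembling these constraints gives the stated polynomial.

x^2 + y^2 - 3*x + y + 1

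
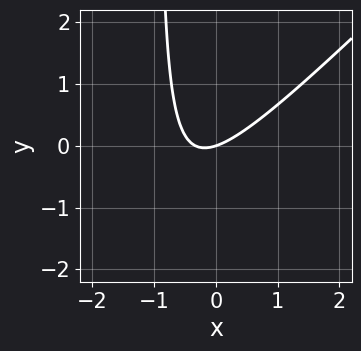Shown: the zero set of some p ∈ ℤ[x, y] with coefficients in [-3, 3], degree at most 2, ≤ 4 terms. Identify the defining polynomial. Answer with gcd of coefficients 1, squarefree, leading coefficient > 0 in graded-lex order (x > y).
Degree: no degree-1 curve has this shape, so deg p = 2.
From the visible intercepts: one y-axis crossing is at y = 0; it meets the x-axis at x = 0 (among the integer gridlines).
Fitting integer coefficients to these (and the overall shape) gives p.

3*x^2 - 3*x*y + x - 3*y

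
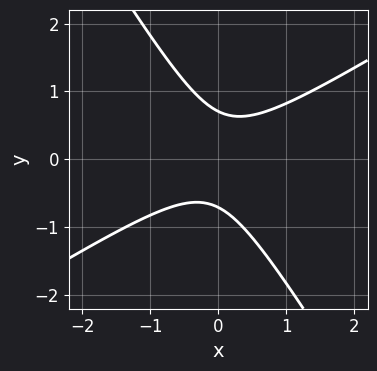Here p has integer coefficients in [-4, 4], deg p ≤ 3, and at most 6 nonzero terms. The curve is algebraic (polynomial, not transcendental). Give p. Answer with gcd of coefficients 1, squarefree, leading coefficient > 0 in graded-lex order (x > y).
1. The degree is 2 — the shape is more complex than any degree-1 curve.
2. Reading off the gridlines: it misses every integer gridline on the x-axis.
3. Fitting integer coefficients to these (and the overall shape) gives p.

2*x^2 - 2*x*y - 2*y^2 + 1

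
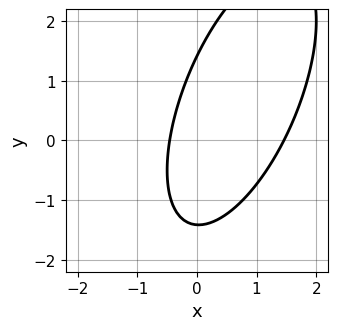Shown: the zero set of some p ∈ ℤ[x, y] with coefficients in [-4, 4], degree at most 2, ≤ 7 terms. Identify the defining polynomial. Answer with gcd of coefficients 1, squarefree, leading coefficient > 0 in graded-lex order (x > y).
Degree: no degree-1 curve has this shape, so deg p = 2.
Matching integer coefficients to the picture gives p.

3*x^2 - 2*x*y + y^2 - 3*x - 2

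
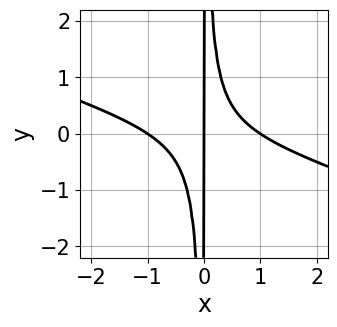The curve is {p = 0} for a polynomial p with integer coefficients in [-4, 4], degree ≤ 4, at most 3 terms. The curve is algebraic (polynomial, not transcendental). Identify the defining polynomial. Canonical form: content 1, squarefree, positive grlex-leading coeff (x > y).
Degree: the shape is more complex than any degree-2 curve, so deg p = 3.
Observable constraints: the visible y-axis segment lies entirely on the curve; the x-axis gridline crossings are at x ∈ {-1, 0, 1}.
Putting this together gives p.

x^3 + 3*x^2*y - x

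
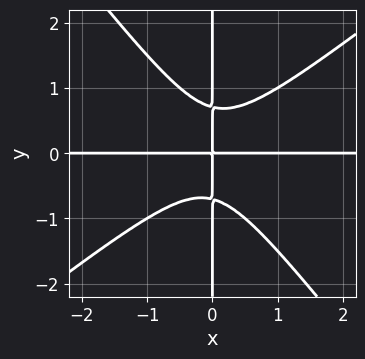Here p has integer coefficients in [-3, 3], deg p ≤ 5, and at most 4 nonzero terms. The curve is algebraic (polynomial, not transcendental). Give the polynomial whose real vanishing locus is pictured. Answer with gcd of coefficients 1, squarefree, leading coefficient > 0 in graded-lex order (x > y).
The degree is 4 — no degree-3 curve has this shape.
Checking where it meets the axes: the visible y-axis segment lies entirely on the curve; the visible x-axis segment lies entirely on the curve.
Solving for integer coefficients yields p as stated.

2*x^3*y - x^2*y^2 - 2*x*y^3 + x*y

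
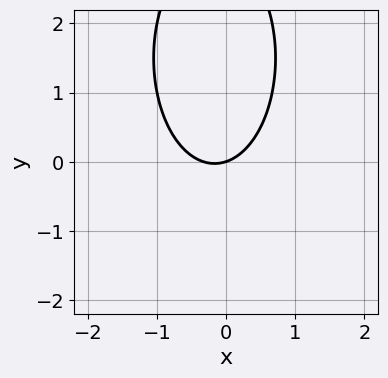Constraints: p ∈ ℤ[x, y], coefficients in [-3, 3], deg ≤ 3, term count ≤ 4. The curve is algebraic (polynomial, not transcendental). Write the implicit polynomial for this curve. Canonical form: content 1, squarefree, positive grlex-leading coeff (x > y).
3*x^2 + y^2 + x - 3*y

The degree is 2 — a generic line meets the curve in up to 2 points.
Checking where it meets the axes: it crosses the y-axis at the gridline y = 0; it crosses the x-axis at the gridline x = 0.
These observations pin down the coefficients.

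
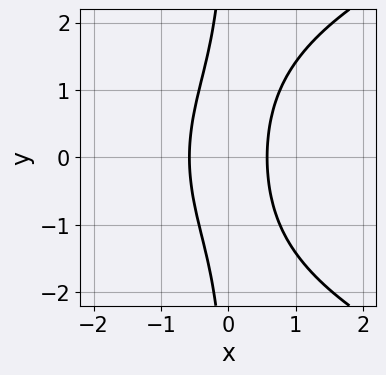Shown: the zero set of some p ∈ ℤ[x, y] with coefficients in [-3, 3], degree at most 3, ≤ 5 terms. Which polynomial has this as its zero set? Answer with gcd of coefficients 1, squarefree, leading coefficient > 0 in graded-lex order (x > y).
1. The degree is 3 — no degree-2 curve has this shape.
2. Symmetries: mirror symmetry y ↦ −y ⇒ only even powers of y.
3. Checking where it meets the axes: the curve avoids every integer y-axis point in the box.
4. These observations pin down the coefficients.

x*y^2 - 3*x^2 + 1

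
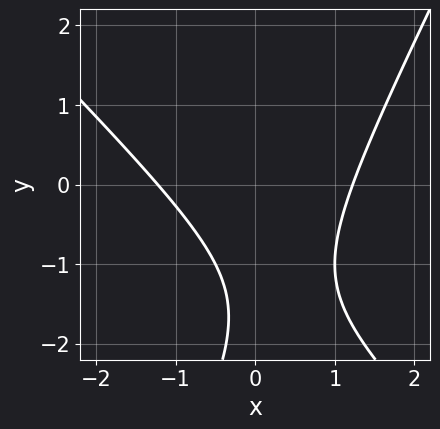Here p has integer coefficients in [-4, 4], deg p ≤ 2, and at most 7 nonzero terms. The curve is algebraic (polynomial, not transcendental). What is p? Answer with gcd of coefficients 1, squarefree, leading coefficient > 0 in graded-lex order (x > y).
2*x^2 + x*y - y^2 - 3*y - 3

First, degree: the shape is more complex than any degree-1 curve, so deg p = 2.
Then, observable constraints: it misses every integer gridline on the y-axis.
Finally, the integer polynomial consistent with all of this is the stated p.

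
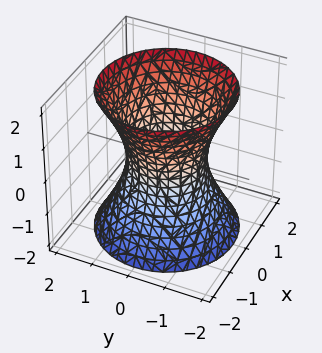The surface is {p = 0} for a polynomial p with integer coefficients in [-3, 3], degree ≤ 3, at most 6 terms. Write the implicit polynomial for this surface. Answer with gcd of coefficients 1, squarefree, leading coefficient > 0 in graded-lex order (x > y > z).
First, the degree is 2 — the shape is more complex than any degree-1 surface.
Next, by symmetry, the surface is invariant under rotation about z: p = q(x² + y², z).
Then, against the integer gridlines: the surface avoids every integer z-axis point in the box; among the integer gridlines, it crosses the y-axis at y ∈ {-1, 1}; the x-axis gridline crossings are at x ∈ {-1, 1}; a circular section at z = 2 has radius between 1 and 2.
Finally, together with the visible shape, these determine p as stated.

2*x^2 + 2*y^2 - z^2 - 2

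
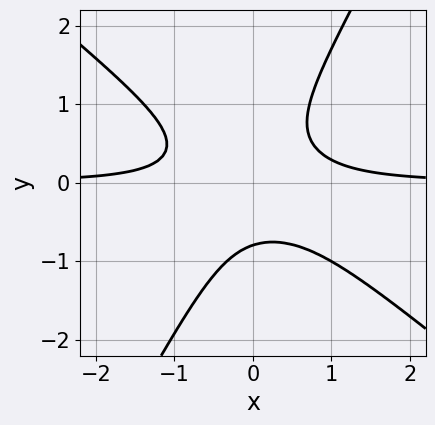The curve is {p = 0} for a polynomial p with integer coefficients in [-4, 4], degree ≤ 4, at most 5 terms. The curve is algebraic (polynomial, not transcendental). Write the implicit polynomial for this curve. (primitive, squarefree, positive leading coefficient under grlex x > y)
deg p = 3.
Checking where it meets the axes: no x-intercept at any integer in the box.
Fitting integer coefficients to these (and the overall shape) gives p.

3*x^2*y + 2*x*y^2 - 2*y^3 - 1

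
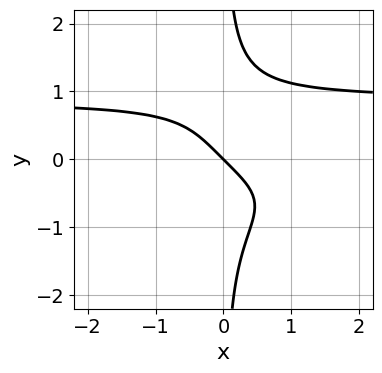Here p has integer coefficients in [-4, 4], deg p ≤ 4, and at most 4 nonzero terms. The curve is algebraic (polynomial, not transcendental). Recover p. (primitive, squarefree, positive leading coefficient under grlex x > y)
First, degree: a generic line meets the curve in up to 4 points, so deg p = 4.
Then, reading off the gridlines: one y-axis crossing is at y = 0; one x-axis crossing is at x = 0.
Finally, matching integer coefficients to the picture gives p.

3*x*y^3 - 2*x - 2*y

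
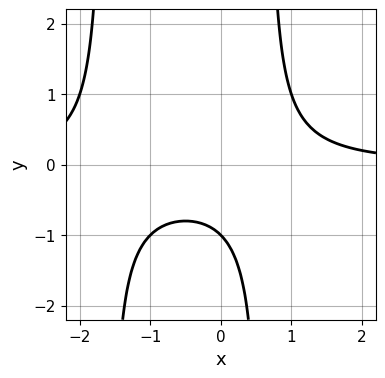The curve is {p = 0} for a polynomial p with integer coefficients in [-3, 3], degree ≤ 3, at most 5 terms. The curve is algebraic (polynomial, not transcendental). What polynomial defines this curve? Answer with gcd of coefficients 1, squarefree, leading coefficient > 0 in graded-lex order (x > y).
First, deg p = 3.
Next, from the visible intercepts: no x-intercept at any integer in the box; one y-axis crossing is at y = -1.
Finally, matching integer coefficients to the picture gives p.

x^2*y + x*y - y - 1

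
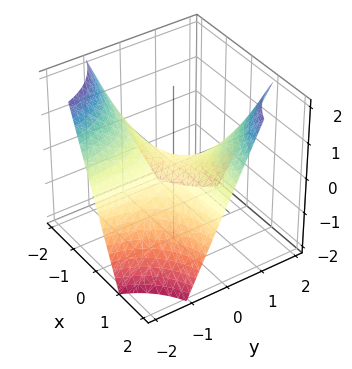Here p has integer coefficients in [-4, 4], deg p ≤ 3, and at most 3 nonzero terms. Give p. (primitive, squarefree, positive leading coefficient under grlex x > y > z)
Degree: a saddle surface; a quadric, so deg p = 2.
Reading off the gridlines: the visible y-axis segment lies entirely on the surface; it meets the z-axis at z = 0 (among the integer gridlines); every point of the x-axis in the box is on the surface.
Fitting integer coefficients to these (and the overall shape) gives p.

x*y - z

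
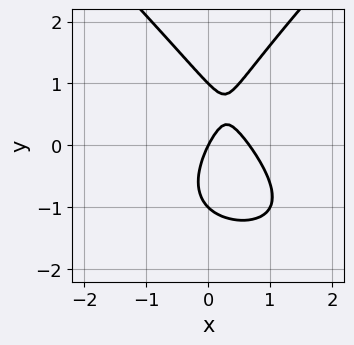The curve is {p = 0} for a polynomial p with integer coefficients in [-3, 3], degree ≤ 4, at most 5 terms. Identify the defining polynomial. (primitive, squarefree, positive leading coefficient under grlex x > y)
x^2*y - y^3 + 3*x^2 - 2*x + y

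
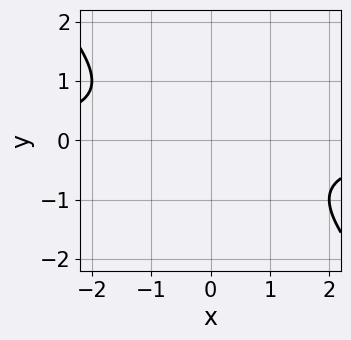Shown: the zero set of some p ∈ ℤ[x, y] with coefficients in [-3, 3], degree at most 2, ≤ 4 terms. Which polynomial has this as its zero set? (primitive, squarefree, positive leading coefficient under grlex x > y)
x*y + y^2 + 1

deg p = 2. No degree-1 curve has this shape.
Observable constraints: it misses every integer gridline on the y-axis; the curve avoids every integer x-axis point in the box.
Putting this together gives p.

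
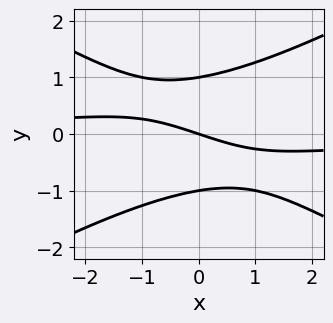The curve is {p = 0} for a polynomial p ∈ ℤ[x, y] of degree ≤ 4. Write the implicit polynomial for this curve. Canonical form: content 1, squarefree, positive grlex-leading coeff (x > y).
Degree: a generic line meets the curve in up to 3 points, so deg p = 3.
Against the integer gridlines: the y-axis gridline crossings are at y ∈ {-1, 0, 1}; it meets the x-axis at x = 0 (among the integer gridlines).
Together with the visible shape, these determine p as stated.

x^2*y - 3*y^3 + x + 3*y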